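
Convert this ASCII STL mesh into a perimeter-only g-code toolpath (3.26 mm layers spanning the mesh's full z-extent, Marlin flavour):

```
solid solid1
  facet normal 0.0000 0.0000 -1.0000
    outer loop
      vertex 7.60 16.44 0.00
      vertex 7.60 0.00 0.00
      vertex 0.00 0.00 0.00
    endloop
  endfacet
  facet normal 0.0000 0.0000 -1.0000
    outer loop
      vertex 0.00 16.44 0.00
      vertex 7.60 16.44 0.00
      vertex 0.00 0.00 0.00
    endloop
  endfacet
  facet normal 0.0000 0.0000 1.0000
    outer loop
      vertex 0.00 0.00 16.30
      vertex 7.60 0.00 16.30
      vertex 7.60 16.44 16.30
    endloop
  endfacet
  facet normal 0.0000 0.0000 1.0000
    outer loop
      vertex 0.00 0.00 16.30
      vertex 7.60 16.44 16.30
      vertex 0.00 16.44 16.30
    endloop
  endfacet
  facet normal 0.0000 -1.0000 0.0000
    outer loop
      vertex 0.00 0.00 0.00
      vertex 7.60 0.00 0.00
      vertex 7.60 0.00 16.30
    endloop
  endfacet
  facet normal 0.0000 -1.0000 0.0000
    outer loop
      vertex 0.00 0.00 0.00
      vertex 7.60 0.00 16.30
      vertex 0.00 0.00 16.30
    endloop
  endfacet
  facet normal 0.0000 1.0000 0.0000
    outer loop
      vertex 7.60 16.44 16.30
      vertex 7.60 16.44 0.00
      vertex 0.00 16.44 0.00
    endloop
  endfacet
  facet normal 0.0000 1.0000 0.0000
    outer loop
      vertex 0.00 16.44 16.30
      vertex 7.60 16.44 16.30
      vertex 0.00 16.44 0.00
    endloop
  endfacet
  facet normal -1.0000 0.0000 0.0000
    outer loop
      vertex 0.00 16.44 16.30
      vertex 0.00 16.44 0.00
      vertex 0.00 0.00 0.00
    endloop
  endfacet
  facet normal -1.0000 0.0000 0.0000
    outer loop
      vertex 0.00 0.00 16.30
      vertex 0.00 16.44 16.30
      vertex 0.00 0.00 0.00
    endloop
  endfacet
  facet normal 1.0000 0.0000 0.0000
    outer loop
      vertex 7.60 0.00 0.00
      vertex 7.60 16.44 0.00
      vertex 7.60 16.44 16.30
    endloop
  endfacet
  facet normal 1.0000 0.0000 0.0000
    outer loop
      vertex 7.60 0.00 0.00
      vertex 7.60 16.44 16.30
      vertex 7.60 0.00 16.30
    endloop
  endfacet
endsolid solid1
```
; perimeter-only toolpath
G21 ; units = mm
G90 ; absolute positioning
G28 ; home
; layer 1
G0 Z3.26
G0 X0.00 Y0.00
G1 X7.60 Y0.00
G1 X7.60 Y16.44
G1 X0.00 Y16.44
G1 X0.00 Y0.00
; layer 2
G0 Z6.52
G0 X0.00 Y0.00
G1 X7.60 Y0.00
G1 X7.60 Y16.44
G1 X0.00 Y16.44
G1 X0.00 Y0.00
; layer 3
G0 Z9.78
G0 X0.00 Y0.00
G1 X7.60 Y0.00
G1 X7.60 Y16.44
G1 X0.00 Y16.44
G1 X0.00 Y0.00
; layer 4
G0 Z13.04
G0 X0.00 Y0.00
G1 X7.60 Y0.00
G1 X7.60 Y16.44
G1 X0.00 Y16.44
G1 X0.00 Y0.00
; layer 5
G0 Z16.30
G0 X0.00 Y0.00
G1 X7.60 Y0.00
G1 X7.60 Y16.44
G1 X0.00 Y16.44
G1 X0.00 Y0.00
M2 ; end

The solid is a rectangular box, roughly 7.6 × 16.4 mm footprint and 16.3 mm tall. Slicing at Δz = 3.26 mm — 5 equal slices spanning the solid's height, so layer i sits at z = i·h/5 — gives 5 non-empty perimeters. Each is a 4-segment closed polygon; G0 lifts to the layer z and rapids to the start vertex, then G1 traces the edges.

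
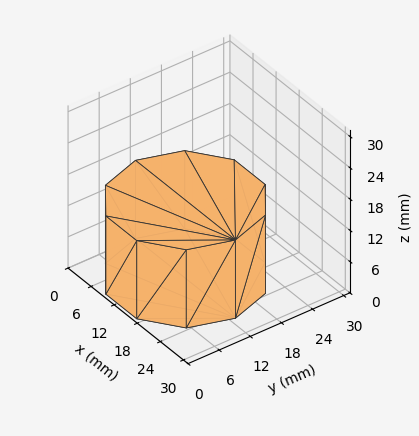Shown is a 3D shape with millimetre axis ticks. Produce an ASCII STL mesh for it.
Reading the render: the shape is a regular 10-sided prism (a cylinder approximated with 10 flat sides), circumscribed radius ≈ 13 mm, height ≈ 15 mm (dimensions read to the nearest mm from the axis ticks). For the STL, each face is triangulated and given an outward normal.

solid part
  facet normal 0.0000 0.0000 -1.0000
    outer loop
      vertex 17.017 25.364 0.000
      vertex 23.517 20.641 0.000
      vertex 26.000 13.000 0.000
    endloop
  endfacet
  facet normal 0.0000 0.0000 -1.0000
    outer loop
      vertex 8.983 25.364 0.000
      vertex 17.017 25.364 0.000
      vertex 26.000 13.000 0.000
    endloop
  endfacet
  facet normal 0.0000 0.0000 -1.0000
    outer loop
      vertex 2.483 20.641 0.000
      vertex 8.983 25.364 0.000
      vertex 26.000 13.000 0.000
    endloop
  endfacet
  facet normal 0.0000 0.0000 -1.0000
    outer loop
      vertex 0.000 13.000 0.000
      vertex 2.483 20.641 0.000
      vertex 26.000 13.000 0.000
    endloop
  endfacet
  facet normal 0.0000 0.0000 -1.0000
    outer loop
      vertex 2.483 5.359 0.000
      vertex 0.000 13.000 0.000
      vertex 26.000 13.000 0.000
    endloop
  endfacet
  facet normal 0.0000 0.0000 -1.0000
    outer loop
      vertex 8.983 0.636 0.000
      vertex 2.483 5.359 0.000
      vertex 26.000 13.000 0.000
    endloop
  endfacet
  facet normal 0.0000 0.0000 -1.0000
    outer loop
      vertex 17.017 0.636 0.000
      vertex 8.983 0.636 0.000
      vertex 26.000 13.000 0.000
    endloop
  endfacet
  facet normal 0.0000 0.0000 -1.0000
    outer loop
      vertex 23.517 5.359 0.000
      vertex 17.017 0.636 0.000
      vertex 26.000 13.000 0.000
    endloop
  endfacet
  facet normal 0.0000 0.0000 1.0000
    outer loop
      vertex 26.000 13.000 15.000
      vertex 23.517 20.641 15.000
      vertex 17.017 25.364 15.000
    endloop
  endfacet
  facet normal 0.0000 0.0000 1.0000
    outer loop
      vertex 26.000 13.000 15.000
      vertex 17.017 25.364 15.000
      vertex 8.983 25.364 15.000
    endloop
  endfacet
  facet normal 0.0000 0.0000 1.0000
    outer loop
      vertex 26.000 13.000 15.000
      vertex 8.983 25.364 15.000
      vertex 2.483 20.641 15.000
    endloop
  endfacet
  facet normal 0.0000 0.0000 1.0000
    outer loop
      vertex 26.000 13.000 15.000
      vertex 2.483 20.641 15.000
      vertex 0.000 13.000 15.000
    endloop
  endfacet
  facet normal 0.0000 0.0000 1.0000
    outer loop
      vertex 26.000 13.000 15.000
      vertex 0.000 13.000 15.000
      vertex 2.483 5.359 15.000
    endloop
  endfacet
  facet normal 0.0000 0.0000 1.0000
    outer loop
      vertex 26.000 13.000 15.000
      vertex 2.483 5.359 15.000
      vertex 8.983 0.636 15.000
    endloop
  endfacet
  facet normal 0.0000 0.0000 1.0000
    outer loop
      vertex 26.000 13.000 15.000
      vertex 8.983 0.636 15.000
      vertex 17.017 0.636 15.000
    endloop
  endfacet
  facet normal 0.0000 0.0000 1.0000
    outer loop
      vertex 26.000 13.000 15.000
      vertex 17.017 0.636 15.000
      vertex 23.517 5.359 15.000
    endloop
  endfacet
  facet normal 0.9510 0.3090 0.0000
    outer loop
      vertex 26.000 13.000 0.000
      vertex 23.517 20.641 0.000
      vertex 23.517 20.641 15.000
    endloop
  endfacet
  facet normal 0.9510 0.3090 0.0000
    outer loop
      vertex 26.000 13.000 0.000
      vertex 23.517 20.641 15.000
      vertex 26.000 13.000 15.000
    endloop
  endfacet
  facet normal 0.5878 0.8090 0.0000
    outer loop
      vertex 23.517 20.641 0.000
      vertex 17.017 25.364 0.000
      vertex 17.017 25.364 15.000
    endloop
  endfacet
  facet normal 0.5878 0.8090 0.0000
    outer loop
      vertex 23.517 20.641 0.000
      vertex 17.017 25.364 15.000
      vertex 23.517 20.641 15.000
    endloop
  endfacet
  facet normal 0.0000 1.0000 0.0000
    outer loop
      vertex 17.017 25.364 0.000
      vertex 8.983 25.364 0.000
      vertex 8.983 25.364 15.000
    endloop
  endfacet
  facet normal 0.0000 1.0000 0.0000
    outer loop
      vertex 17.017 25.364 0.000
      vertex 8.983 25.364 15.000
      vertex 17.017 25.364 15.000
    endloop
  endfacet
  facet normal -0.5878 0.8090 0.0000
    outer loop
      vertex 8.983 25.364 0.000
      vertex 2.483 20.641 0.000
      vertex 2.483 20.641 15.000
    endloop
  endfacet
  facet normal -0.5878 0.8090 0.0000
    outer loop
      vertex 8.983 25.364 0.000
      vertex 2.483 20.641 15.000
      vertex 8.983 25.364 15.000
    endloop
  endfacet
  facet normal -0.9510 0.3090 0.0000
    outer loop
      vertex 2.483 20.641 0.000
      vertex 0.000 13.000 0.000
      vertex 0.000 13.000 15.000
    endloop
  endfacet
  facet normal -0.9510 0.3090 0.0000
    outer loop
      vertex 2.483 20.641 0.000
      vertex 0.000 13.000 15.000
      vertex 2.483 20.641 15.000
    endloop
  endfacet
  facet normal -0.9510 -0.3090 0.0000
    outer loop
      vertex 0.000 13.000 0.000
      vertex 2.483 5.359 0.000
      vertex 2.483 5.359 15.000
    endloop
  endfacet
  facet normal -0.9510 -0.3090 0.0000
    outer loop
      vertex 0.000 13.000 0.000
      vertex 2.483 5.359 15.000
      vertex 0.000 13.000 15.000
    endloop
  endfacet
  facet normal -0.5878 -0.8090 0.0000
    outer loop
      vertex 2.483 5.359 0.000
      vertex 8.983 0.636 0.000
      vertex 8.983 0.636 15.000
    endloop
  endfacet
  facet normal -0.5878 -0.8090 0.0000
    outer loop
      vertex 2.483 5.359 0.000
      vertex 8.983 0.636 15.000
      vertex 2.483 5.359 15.000
    endloop
  endfacet
  facet normal 0.0000 -1.0000 0.0000
    outer loop
      vertex 8.983 0.636 0.000
      vertex 17.017 0.636 0.000
      vertex 17.017 0.636 15.000
    endloop
  endfacet
  facet normal 0.0000 -1.0000 0.0000
    outer loop
      vertex 8.983 0.636 0.000
      vertex 17.017 0.636 15.000
      vertex 8.983 0.636 15.000
    endloop
  endfacet
  facet normal 0.5878 -0.8090 0.0000
    outer loop
      vertex 17.017 0.636 0.000
      vertex 23.517 5.359 0.000
      vertex 23.517 5.359 15.000
    endloop
  endfacet
  facet normal 0.5878 -0.8090 0.0000
    outer loop
      vertex 17.017 0.636 0.000
      vertex 23.517 5.359 15.000
      vertex 17.017 0.636 15.000
    endloop
  endfacet
  facet normal 0.9510 -0.3090 0.0000
    outer loop
      vertex 23.517 5.359 0.000
      vertex 26.000 13.000 0.000
      vertex 26.000 13.000 15.000
    endloop
  endfacet
  facet normal 0.9510 -0.3090 0.0000
    outer loop
      vertex 23.517 5.359 0.000
      vertex 26.000 13.000 15.000
      vertex 23.517 5.359 15.000
    endloop
  endfacet
endsolid part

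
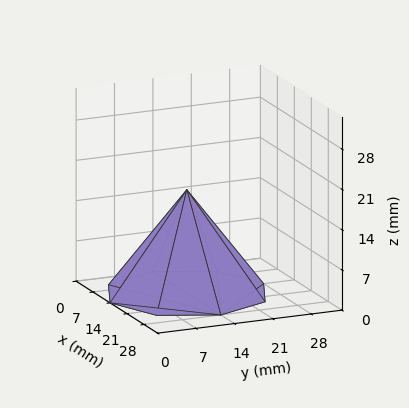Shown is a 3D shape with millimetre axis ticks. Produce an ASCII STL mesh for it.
Reading the render: the shape is a regular 8-sided pyramid, base circumscribed radius ≈ 14 mm, apex at z ≈ 18 mm (dimensions read to the nearest mm from the axis ticks). For the STL, each face is triangulated and given an outward normal.

solid part
  facet normal 0.0000 0.0000 -1.0000
    outer loop
      vertex 14.000 28.000 0.000
      vertex 23.899 23.899 0.000
      vertex 28.000 14.000 0.000
    endloop
  endfacet
  facet normal 0.0000 0.0000 -1.0000
    outer loop
      vertex 4.101 23.899 0.000
      vertex 14.000 28.000 0.000
      vertex 28.000 14.000 0.000
    endloop
  endfacet
  facet normal 0.0000 0.0000 -1.0000
    outer loop
      vertex 0.000 14.000 0.000
      vertex 4.101 23.899 0.000
      vertex 28.000 14.000 0.000
    endloop
  endfacet
  facet normal 0.0000 0.0000 -1.0000
    outer loop
      vertex 4.101 4.101 0.000
      vertex 0.000 14.000 0.000
      vertex 28.000 14.000 0.000
    endloop
  endfacet
  facet normal 0.0000 0.0000 -1.0000
    outer loop
      vertex 14.000 0.000 0.000
      vertex 4.101 4.101 0.000
      vertex 28.000 14.000 0.000
    endloop
  endfacet
  facet normal 0.0000 0.0000 -1.0000
    outer loop
      vertex 23.899 4.101 0.000
      vertex 14.000 0.000 0.000
      vertex 28.000 14.000 0.000
    endloop
  endfacet
  facet normal 0.7503 0.3108 0.5835
    outer loop
      vertex 28.000 14.000 0.000
      vertex 23.899 23.899 0.000
      vertex 14.000 14.000 18.000
    endloop
  endfacet
  facet normal 0.3108 0.7503 0.5835
    outer loop
      vertex 23.899 23.899 0.000
      vertex 14.000 28.000 0.000
      vertex 14.000 14.000 18.000
    endloop
  endfacet
  facet normal -0.3108 0.7503 0.5835
    outer loop
      vertex 14.000 28.000 0.000
      vertex 4.101 23.899 0.000
      vertex 14.000 14.000 18.000
    endloop
  endfacet
  facet normal -0.7503 0.3108 0.5835
    outer loop
      vertex 4.101 23.899 0.000
      vertex 0.000 14.000 0.000
      vertex 14.000 14.000 18.000
    endloop
  endfacet
  facet normal -0.7503 -0.3108 0.5835
    outer loop
      vertex 0.000 14.000 0.000
      vertex 4.101 4.101 0.000
      vertex 14.000 14.000 18.000
    endloop
  endfacet
  facet normal -0.3108 -0.7503 0.5835
    outer loop
      vertex 4.101 4.101 0.000
      vertex 14.000 0.000 0.000
      vertex 14.000 14.000 18.000
    endloop
  endfacet
  facet normal 0.3108 -0.7503 0.5835
    outer loop
      vertex 14.000 0.000 0.000
      vertex 23.899 4.101 0.000
      vertex 14.000 14.000 18.000
    endloop
  endfacet
  facet normal 0.7503 -0.3108 0.5835
    outer loop
      vertex 23.899 4.101 0.000
      vertex 28.000 14.000 0.000
      vertex 14.000 14.000 18.000
    endloop
  endfacet
endsolid part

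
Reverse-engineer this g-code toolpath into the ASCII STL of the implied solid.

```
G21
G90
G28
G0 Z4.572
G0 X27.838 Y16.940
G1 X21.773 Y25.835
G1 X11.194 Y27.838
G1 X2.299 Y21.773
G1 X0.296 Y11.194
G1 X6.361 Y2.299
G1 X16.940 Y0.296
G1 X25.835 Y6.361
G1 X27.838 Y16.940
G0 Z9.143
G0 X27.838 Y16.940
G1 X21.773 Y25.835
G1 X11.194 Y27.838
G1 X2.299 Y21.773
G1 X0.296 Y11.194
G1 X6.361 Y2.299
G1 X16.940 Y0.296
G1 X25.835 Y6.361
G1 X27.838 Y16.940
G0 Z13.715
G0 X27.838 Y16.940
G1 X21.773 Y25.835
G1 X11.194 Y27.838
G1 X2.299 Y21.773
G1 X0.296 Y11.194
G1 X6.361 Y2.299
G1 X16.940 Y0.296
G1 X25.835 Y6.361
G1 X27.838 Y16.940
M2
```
solid part
  facet normal 0.0000 0.0000 -1.0000
    outer loop
      vertex 11.194 27.838 0.000
      vertex 21.773 25.835 0.000
      vertex 27.838 16.940 0.000
    endloop
  endfacet
  facet normal 0.0000 0.0000 -1.0000
    outer loop
      vertex 2.299 21.773 0.000
      vertex 11.194 27.838 0.000
      vertex 27.838 16.940 0.000
    endloop
  endfacet
  facet normal 0.0000 0.0000 -1.0000
    outer loop
      vertex 0.296 11.194 0.000
      vertex 2.299 21.773 0.000
      vertex 27.838 16.940 0.000
    endloop
  endfacet
  facet normal 0.0000 0.0000 -1.0000
    outer loop
      vertex 6.361 2.299 0.000
      vertex 0.296 11.194 0.000
      vertex 27.838 16.940 0.000
    endloop
  endfacet
  facet normal 0.0000 0.0000 -1.0000
    outer loop
      vertex 16.940 0.296 0.000
      vertex 6.361 2.299 0.000
      vertex 27.838 16.940 0.000
    endloop
  endfacet
  facet normal 0.0000 0.0000 -1.0000
    outer loop
      vertex 25.835 6.361 0.000
      vertex 16.940 0.296 0.000
      vertex 27.838 16.940 0.000
    endloop
  endfacet
  facet normal 0.0000 0.0000 1.0000
    outer loop
      vertex 27.838 16.940 13.715
      vertex 21.773 25.835 13.715
      vertex 11.194 27.838 13.715
    endloop
  endfacet
  facet normal 0.0000 0.0000 1.0000
    outer loop
      vertex 27.838 16.940 13.715
      vertex 11.194 27.838 13.715
      vertex 2.299 21.773 13.715
    endloop
  endfacet
  facet normal 0.0000 0.0000 1.0000
    outer loop
      vertex 27.838 16.940 13.715
      vertex 2.299 21.773 13.715
      vertex 0.296 11.194 13.715
    endloop
  endfacet
  facet normal 0.0000 0.0000 1.0000
    outer loop
      vertex 27.838 16.940 13.715
      vertex 0.296 11.194 13.715
      vertex 6.361 2.299 13.715
    endloop
  endfacet
  facet normal 0.0000 0.0000 1.0000
    outer loop
      vertex 27.838 16.940 13.715
      vertex 6.361 2.299 13.715
      vertex 16.940 0.296 13.715
    endloop
  endfacet
  facet normal 0.0000 0.0000 1.0000
    outer loop
      vertex 27.838 16.940 13.715
      vertex 16.940 0.296 13.715
      vertex 25.835 6.361 13.715
    endloop
  endfacet
  facet normal 0.8262 0.5634 0.0000
    outer loop
      vertex 27.838 16.940 0.000
      vertex 21.773 25.835 0.000
      vertex 21.773 25.835 13.715
    endloop
  endfacet
  facet normal 0.8262 0.5634 0.0000
    outer loop
      vertex 27.838 16.940 0.000
      vertex 21.773 25.835 13.715
      vertex 27.838 16.940 13.715
    endloop
  endfacet
  facet normal 0.1860 0.9825 0.0000
    outer loop
      vertex 21.773 25.835 0.000
      vertex 11.194 27.838 0.000
      vertex 11.194 27.838 13.715
    endloop
  endfacet
  facet normal 0.1860 0.9825 0.0000
    outer loop
      vertex 21.773 25.835 0.000
      vertex 11.194 27.838 13.715
      vertex 21.773 25.835 13.715
    endloop
  endfacet
  facet normal -0.5634 0.8262 0.0000
    outer loop
      vertex 11.194 27.838 0.000
      vertex 2.299 21.773 0.000
      vertex 2.299 21.773 13.715
    endloop
  endfacet
  facet normal -0.5634 0.8262 0.0000
    outer loop
      vertex 11.194 27.838 0.000
      vertex 2.299 21.773 13.715
      vertex 11.194 27.838 13.715
    endloop
  endfacet
  facet normal -0.9825 0.1860 0.0000
    outer loop
      vertex 2.299 21.773 0.000
      vertex 0.296 11.194 0.000
      vertex 0.296 11.194 13.715
    endloop
  endfacet
  facet normal -0.9825 0.1860 0.0000
    outer loop
      vertex 2.299 21.773 0.000
      vertex 0.296 11.194 13.715
      vertex 2.299 21.773 13.715
    endloop
  endfacet
  facet normal -0.8262 -0.5634 0.0000
    outer loop
      vertex 0.296 11.194 0.000
      vertex 6.361 2.299 0.000
      vertex 6.361 2.299 13.715
    endloop
  endfacet
  facet normal -0.8262 -0.5634 0.0000
    outer loop
      vertex 0.296 11.194 0.000
      vertex 6.361 2.299 13.715
      vertex 0.296 11.194 13.715
    endloop
  endfacet
  facet normal -0.1860 -0.9825 0.0000
    outer loop
      vertex 6.361 2.299 0.000
      vertex 16.940 0.296 0.000
      vertex 16.940 0.296 13.715
    endloop
  endfacet
  facet normal -0.1860 -0.9825 0.0000
    outer loop
      vertex 6.361 2.299 0.000
      vertex 16.940 0.296 13.715
      vertex 6.361 2.299 13.715
    endloop
  endfacet
  facet normal 0.5634 -0.8262 0.0000
    outer loop
      vertex 16.940 0.296 0.000
      vertex 25.835 6.361 0.000
      vertex 25.835 6.361 13.715
    endloop
  endfacet
  facet normal 0.5634 -0.8262 0.0000
    outer loop
      vertex 16.940 0.296 0.000
      vertex 25.835 6.361 13.715
      vertex 16.940 0.296 13.715
    endloop
  endfacet
  facet normal 0.9825 -0.1860 0.0000
    outer loop
      vertex 25.835 6.361 0.000
      vertex 27.838 16.940 0.000
      vertex 27.838 16.940 13.715
    endloop
  endfacet
  facet normal 0.9825 -0.1860 0.0000
    outer loop
      vertex 25.835 6.361 0.000
      vertex 27.838 16.940 13.715
      vertex 25.835 6.361 13.715
    endloop
  endfacet
endsolid part

The G0 Z moves step by Δz≈4.572 mm. Every layer's G1 loop is the same polygon, so the solid is a straight extrusion of it from z=0 to z≈13.7. Closing with flat bottom and top caps and triangulating gives 28 facets — a regular 8-sided prism (a cylinder approximated with 8 flat sides), circumscribed radius ≈ 14.1 mm, height ≈ 13.7 mm.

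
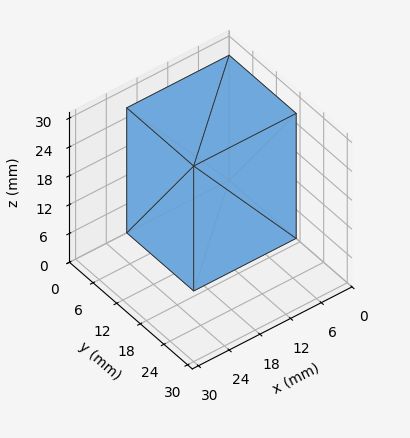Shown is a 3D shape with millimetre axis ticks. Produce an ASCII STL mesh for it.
Reading the render: the shape is a rectangular box, roughly 20 × 17 mm footprint and 26 mm tall (dimensions read to the nearest mm from the axis ticks). For the STL, each face is triangulated and given an outward normal.

solid part
  facet normal 0.0000 0.0000 -1.0000
    outer loop
      vertex 20.00 17.00 0.00
      vertex 20.00 0.00 0.00
      vertex 0.00 0.00 0.00
    endloop
  endfacet
  facet normal 0.0000 0.0000 -1.0000
    outer loop
      vertex 0.00 17.00 0.00
      vertex 20.00 17.00 0.00
      vertex 0.00 0.00 0.00
    endloop
  endfacet
  facet normal 0.0000 0.0000 1.0000
    outer loop
      vertex 0.00 0.00 26.00
      vertex 20.00 0.00 26.00
      vertex 20.00 17.00 26.00
    endloop
  endfacet
  facet normal 0.0000 0.0000 1.0000
    outer loop
      vertex 0.00 0.00 26.00
      vertex 20.00 17.00 26.00
      vertex 0.00 17.00 26.00
    endloop
  endfacet
  facet normal 0.0000 -1.0000 0.0000
    outer loop
      vertex 0.00 0.00 0.00
      vertex 20.00 0.00 0.00
      vertex 20.00 0.00 26.00
    endloop
  endfacet
  facet normal 0.0000 -1.0000 0.0000
    outer loop
      vertex 0.00 0.00 0.00
      vertex 20.00 0.00 26.00
      vertex 0.00 0.00 26.00
    endloop
  endfacet
  facet normal 0.0000 1.0000 0.0000
    outer loop
      vertex 20.00 17.00 26.00
      vertex 20.00 17.00 0.00
      vertex 0.00 17.00 0.00
    endloop
  endfacet
  facet normal 0.0000 1.0000 0.0000
    outer loop
      vertex 0.00 17.00 26.00
      vertex 20.00 17.00 26.00
      vertex 0.00 17.00 0.00
    endloop
  endfacet
  facet normal -1.0000 0.0000 0.0000
    outer loop
      vertex 0.00 17.00 26.00
      vertex 0.00 17.00 0.00
      vertex 0.00 0.00 0.00
    endloop
  endfacet
  facet normal -1.0000 0.0000 0.0000
    outer loop
      vertex 0.00 0.00 26.00
      vertex 0.00 17.00 26.00
      vertex 0.00 0.00 0.00
    endloop
  endfacet
  facet normal 1.0000 0.0000 0.0000
    outer loop
      vertex 20.00 0.00 0.00
      vertex 20.00 17.00 0.00
      vertex 20.00 17.00 26.00
    endloop
  endfacet
  facet normal 1.0000 0.0000 0.0000
    outer loop
      vertex 20.00 0.00 0.00
      vertex 20.00 17.00 26.00
      vertex 20.00 0.00 26.00
    endloop
  endfacet
endsolid part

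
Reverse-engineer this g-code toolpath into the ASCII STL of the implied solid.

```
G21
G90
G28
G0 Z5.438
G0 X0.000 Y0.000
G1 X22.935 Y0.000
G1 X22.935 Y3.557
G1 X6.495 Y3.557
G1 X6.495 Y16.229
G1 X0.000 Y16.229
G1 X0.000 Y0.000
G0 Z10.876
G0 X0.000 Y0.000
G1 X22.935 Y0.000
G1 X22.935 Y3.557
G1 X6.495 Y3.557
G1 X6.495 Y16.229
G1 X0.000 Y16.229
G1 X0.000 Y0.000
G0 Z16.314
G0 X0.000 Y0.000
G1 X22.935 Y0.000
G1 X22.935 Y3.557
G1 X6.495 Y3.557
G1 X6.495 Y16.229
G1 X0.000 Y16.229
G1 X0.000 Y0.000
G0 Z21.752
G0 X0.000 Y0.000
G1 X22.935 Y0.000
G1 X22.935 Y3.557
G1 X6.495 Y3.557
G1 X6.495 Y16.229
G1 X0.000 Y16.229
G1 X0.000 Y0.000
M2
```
solid part
  facet normal 0.0000 0.0000 -1.0000
    outer loop
      vertex 22.935 3.557 0.000
      vertex 22.935 0.000 0.000
      vertex 0.000 0.000 0.000
    endloop
  endfacet
  facet normal 0.0000 0.0000 -1.0000
    outer loop
      vertex 6.495 3.557 0.000
      vertex 22.935 3.557 0.000
      vertex 0.000 0.000 0.000
    endloop
  endfacet
  facet normal 0.0000 0.0000 -1.0000
    outer loop
      vertex 6.495 16.229 0.000
      vertex 6.495 3.557 0.000
      vertex 0.000 0.000 0.000
    endloop
  endfacet
  facet normal 0.0000 0.0000 -1.0000
    outer loop
      vertex 0.000 16.229 0.000
      vertex 6.495 16.229 0.000
      vertex 0.000 0.000 0.000
    endloop
  endfacet
  facet normal 0.0000 0.0000 1.0000
    outer loop
      vertex 0.000 0.000 21.752
      vertex 22.935 0.000 21.752
      vertex 22.935 3.557 21.752
    endloop
  endfacet
  facet normal 0.0000 0.0000 1.0000
    outer loop
      vertex 0.000 0.000 21.752
      vertex 22.935 3.557 21.752
      vertex 6.495 3.557 21.752
    endloop
  endfacet
  facet normal 0.0000 0.0000 1.0000
    outer loop
      vertex 0.000 0.000 21.752
      vertex 6.495 3.557 21.752
      vertex 6.495 16.229 21.752
    endloop
  endfacet
  facet normal 0.0000 0.0000 1.0000
    outer loop
      vertex 0.000 0.000 21.752
      vertex 6.495 16.229 21.752
      vertex 0.000 16.229 21.752
    endloop
  endfacet
  facet normal 0.0000 -1.0000 0.0000
    outer loop
      vertex 0.000 0.000 0.000
      vertex 22.935 0.000 0.000
      vertex 22.935 0.000 21.752
    endloop
  endfacet
  facet normal 0.0000 -1.0000 0.0000
    outer loop
      vertex 0.000 0.000 0.000
      vertex 22.935 0.000 21.752
      vertex 0.000 0.000 21.752
    endloop
  endfacet
  facet normal 1.0000 0.0000 0.0000
    outer loop
      vertex 22.935 0.000 0.000
      vertex 22.935 3.557 0.000
      vertex 22.935 3.557 21.752
    endloop
  endfacet
  facet normal 1.0000 0.0000 0.0000
    outer loop
      vertex 22.935 0.000 0.000
      vertex 22.935 3.557 21.752
      vertex 22.935 0.000 21.752
    endloop
  endfacet
  facet normal 0.0000 1.0000 0.0000
    outer loop
      vertex 22.935 3.557 0.000
      vertex 6.495 3.557 0.000
      vertex 6.495 3.557 21.752
    endloop
  endfacet
  facet normal 0.0000 1.0000 0.0000
    outer loop
      vertex 22.935 3.557 0.000
      vertex 6.495 3.557 21.752
      vertex 22.935 3.557 21.752
    endloop
  endfacet
  facet normal 1.0000 0.0000 0.0000
    outer loop
      vertex 6.495 3.557 0.000
      vertex 6.495 16.229 0.000
      vertex 6.495 16.229 21.752
    endloop
  endfacet
  facet normal 1.0000 0.0000 0.0000
    outer loop
      vertex 6.495 3.557 0.000
      vertex 6.495 16.229 21.752
      vertex 6.495 3.557 21.752
    endloop
  endfacet
  facet normal 0.0000 1.0000 0.0000
    outer loop
      vertex 6.495 16.229 0.000
      vertex 0.000 16.229 0.000
      vertex 0.000 16.229 21.752
    endloop
  endfacet
  facet normal 0.0000 1.0000 0.0000
    outer loop
      vertex 6.495 16.229 0.000
      vertex 0.000 16.229 21.752
      vertex 6.495 16.229 21.752
    endloop
  endfacet
  facet normal -1.0000 0.0000 0.0000
    outer loop
      vertex 0.000 16.229 0.000
      vertex 0.000 0.000 0.000
      vertex 0.000 0.000 21.752
    endloop
  endfacet
  facet normal -1.0000 0.0000 0.0000
    outer loop
      vertex 0.000 16.229 0.000
      vertex 0.000 0.000 21.752
      vertex 0.000 16.229 21.752
    endloop
  endfacet
endsolid part

The G0 Z moves step by Δz≈5.438 mm. Every layer's G1 loop is the same polygon, so the solid is a straight extrusion of it from z=0 to z≈21.8. Closing with flat bottom and top caps and triangulating gives 20 facets — an L-shaped prism: outer 22.9 × 16.2 mm, arm thicknesses ≈ 3.56 mm (horizontal) and 6.5 mm (vertical), extruded 21.8 mm in z.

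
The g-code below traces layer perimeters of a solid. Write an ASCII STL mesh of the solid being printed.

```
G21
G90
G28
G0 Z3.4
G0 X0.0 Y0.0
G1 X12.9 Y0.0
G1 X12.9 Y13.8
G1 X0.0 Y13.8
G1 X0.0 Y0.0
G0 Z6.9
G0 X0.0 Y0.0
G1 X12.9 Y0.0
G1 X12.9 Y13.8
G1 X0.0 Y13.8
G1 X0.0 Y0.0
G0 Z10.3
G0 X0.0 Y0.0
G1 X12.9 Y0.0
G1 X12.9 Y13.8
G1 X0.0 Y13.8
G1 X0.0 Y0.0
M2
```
solid part
  facet normal 0.0000 0.0000 -1.0000
    outer loop
      vertex 12.9 13.8 0.0
      vertex 12.9 0.0 0.0
      vertex 0.0 0.0 0.0
    endloop
  endfacet
  facet normal 0.0000 0.0000 -1.0000
    outer loop
      vertex 0.0 13.8 0.0
      vertex 12.9 13.8 0.0
      vertex 0.0 0.0 0.0
    endloop
  endfacet
  facet normal 0.0000 0.0000 1.0000
    outer loop
      vertex 0.0 0.0 10.3
      vertex 12.9 0.0 10.3
      vertex 12.9 13.8 10.3
    endloop
  endfacet
  facet normal 0.0000 0.0000 1.0000
    outer loop
      vertex 0.0 0.0 10.3
      vertex 12.9 13.8 10.3
      vertex 0.0 13.8 10.3
    endloop
  endfacet
  facet normal 0.0000 -1.0000 0.0000
    outer loop
      vertex 0.0 0.0 0.0
      vertex 12.9 0.0 0.0
      vertex 12.9 0.0 10.3
    endloop
  endfacet
  facet normal 0.0000 -1.0000 0.0000
    outer loop
      vertex 0.0 0.0 0.0
      vertex 12.9 0.0 10.3
      vertex 0.0 0.0 10.3
    endloop
  endfacet
  facet normal 0.0000 1.0000 0.0000
    outer loop
      vertex 12.9 13.8 10.3
      vertex 12.9 13.8 0.0
      vertex 0.0 13.8 0.0
    endloop
  endfacet
  facet normal 0.0000 1.0000 0.0000
    outer loop
      vertex 0.0 13.8 10.3
      vertex 12.9 13.8 10.3
      vertex 0.0 13.8 0.0
    endloop
  endfacet
  facet normal -1.0000 0.0000 0.0000
    outer loop
      vertex 0.0 13.8 10.3
      vertex 0.0 13.8 0.0
      vertex 0.0 0.0 0.0
    endloop
  endfacet
  facet normal -1.0000 0.0000 0.0000
    outer loop
      vertex 0.0 0.0 10.3
      vertex 0.0 13.8 10.3
      vertex 0.0 0.0 0.0
    endloop
  endfacet
  facet normal 1.0000 0.0000 0.0000
    outer loop
      vertex 12.9 0.0 0.0
      vertex 12.9 13.8 0.0
      vertex 12.9 13.8 10.3
    endloop
  endfacet
  facet normal 1.0000 0.0000 0.0000
    outer loop
      vertex 12.9 0.0 0.0
      vertex 12.9 13.8 10.3
      vertex 12.9 0.0 10.3
    endloop
  endfacet
endsolid part

The G0 Z moves step by Δz≈3.4 mm. Every layer's G1 loop is the same polygon, so the solid is a straight extrusion of it from z=0 to z≈10.3. Closing with flat bottom and top caps and triangulating gives 12 facets — a rectangular box, roughly 12.9 × 13.8 mm footprint and 10.3 mm tall.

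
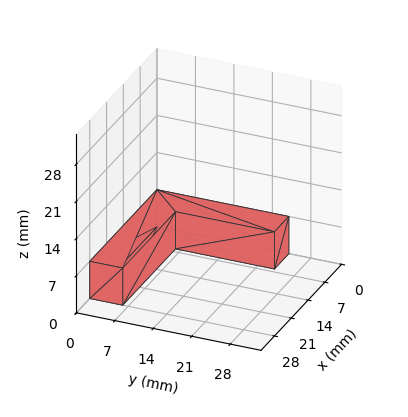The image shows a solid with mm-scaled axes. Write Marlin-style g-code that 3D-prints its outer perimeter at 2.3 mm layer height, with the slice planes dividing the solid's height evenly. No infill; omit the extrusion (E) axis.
Reading the render: the shape is an L-shaped prism: outer 28 × 24 mm, arm thicknesses ≈ 6 mm (horizontal) and 6 mm (vertical), extruded 7 mm in z (dimensions read to the nearest mm from the axis ticks). For the g-code, the solid's height is divided into equal slices at the stated Δz and each level perimeter traced with G1 moves after a G0 lift.

; perimeter-only toolpath
G21 ; units = mm
G90 ; absolute positioning
G28 ; home
; layer 1
G0 Z2.3
G0 X0.0 Y0.0
G1 X28.0 Y0.0
G1 X28.0 Y6.0
G1 X6.0 Y6.0
G1 X6.0 Y24.0
G1 X0.0 Y24.0
G1 X0.0 Y0.0
; layer 2
G0 Z4.7
G0 X0.0 Y0.0
G1 X28.0 Y0.0
G1 X28.0 Y6.0
G1 X6.0 Y6.0
G1 X6.0 Y24.0
G1 X0.0 Y24.0
G1 X0.0 Y0.0
; layer 3
G0 Z7.0
G0 X0.0 Y0.0
G1 X28.0 Y0.0
G1 X28.0 Y6.0
G1 X6.0 Y6.0
G1 X6.0 Y24.0
G1 X0.0 Y24.0
G1 X0.0 Y0.0
M2 ; end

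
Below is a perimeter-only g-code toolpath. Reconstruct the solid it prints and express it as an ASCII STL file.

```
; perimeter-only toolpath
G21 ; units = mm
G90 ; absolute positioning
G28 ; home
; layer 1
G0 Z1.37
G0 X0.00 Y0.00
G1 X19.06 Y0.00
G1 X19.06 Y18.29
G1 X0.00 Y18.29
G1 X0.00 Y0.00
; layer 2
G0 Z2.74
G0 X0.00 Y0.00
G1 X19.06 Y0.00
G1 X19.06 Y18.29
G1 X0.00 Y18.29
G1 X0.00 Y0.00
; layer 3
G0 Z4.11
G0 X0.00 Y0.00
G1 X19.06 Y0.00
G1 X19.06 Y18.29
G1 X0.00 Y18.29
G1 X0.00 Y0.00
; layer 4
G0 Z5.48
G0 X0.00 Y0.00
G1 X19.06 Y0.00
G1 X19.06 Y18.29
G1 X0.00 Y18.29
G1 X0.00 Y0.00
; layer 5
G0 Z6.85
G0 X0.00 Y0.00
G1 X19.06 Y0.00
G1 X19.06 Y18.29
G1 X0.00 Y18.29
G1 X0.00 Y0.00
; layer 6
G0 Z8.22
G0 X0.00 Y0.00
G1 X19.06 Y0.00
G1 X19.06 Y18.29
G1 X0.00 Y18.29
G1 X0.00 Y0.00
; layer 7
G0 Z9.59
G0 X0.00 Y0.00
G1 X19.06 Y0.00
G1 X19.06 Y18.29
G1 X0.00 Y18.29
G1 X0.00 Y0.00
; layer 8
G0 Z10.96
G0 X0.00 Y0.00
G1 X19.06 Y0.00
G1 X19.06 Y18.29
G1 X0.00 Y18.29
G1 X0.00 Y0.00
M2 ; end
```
solid part
  facet normal 0.0000 0.0000 -1.0000
    outer loop
      vertex 19.06 18.29 0.00
      vertex 19.06 0.00 0.00
      vertex 0.00 0.00 0.00
    endloop
  endfacet
  facet normal 0.0000 0.0000 -1.0000
    outer loop
      vertex 0.00 18.29 0.00
      vertex 19.06 18.29 0.00
      vertex 0.00 0.00 0.00
    endloop
  endfacet
  facet normal 0.0000 0.0000 1.0000
    outer loop
      vertex 0.00 0.00 10.96
      vertex 19.06 0.00 10.96
      vertex 19.06 18.29 10.96
    endloop
  endfacet
  facet normal 0.0000 0.0000 1.0000
    outer loop
      vertex 0.00 0.00 10.96
      vertex 19.06 18.29 10.96
      vertex 0.00 18.29 10.96
    endloop
  endfacet
  facet normal 0.0000 -1.0000 0.0000
    outer loop
      vertex 0.00 0.00 0.00
      vertex 19.06 0.00 0.00
      vertex 19.06 0.00 10.96
    endloop
  endfacet
  facet normal 0.0000 -1.0000 0.0000
    outer loop
      vertex 0.00 0.00 0.00
      vertex 19.06 0.00 10.96
      vertex 0.00 0.00 10.96
    endloop
  endfacet
  facet normal 0.0000 1.0000 0.0000
    outer loop
      vertex 19.06 18.29 10.96
      vertex 19.06 18.29 0.00
      vertex 0.00 18.29 0.00
    endloop
  endfacet
  facet normal 0.0000 1.0000 0.0000
    outer loop
      vertex 0.00 18.29 10.96
      vertex 19.06 18.29 10.96
      vertex 0.00 18.29 0.00
    endloop
  endfacet
  facet normal -1.0000 0.0000 0.0000
    outer loop
      vertex 0.00 18.29 10.96
      vertex 0.00 18.29 0.00
      vertex 0.00 0.00 0.00
    endloop
  endfacet
  facet normal -1.0000 0.0000 0.0000
    outer loop
      vertex 0.00 0.00 10.96
      vertex 0.00 18.29 10.96
      vertex 0.00 0.00 0.00
    endloop
  endfacet
  facet normal 1.0000 0.0000 0.0000
    outer loop
      vertex 19.06 0.00 0.00
      vertex 19.06 18.29 0.00
      vertex 19.06 18.29 10.96
    endloop
  endfacet
  facet normal 1.0000 0.0000 0.0000
    outer loop
      vertex 19.06 0.00 0.00
      vertex 19.06 18.29 10.96
      vertex 19.06 0.00 10.96
    endloop
  endfacet
endsolid part

The G0 Z moves step by Δz≈1.37 mm. Every layer's G1 loop is the same polygon, so the solid is a straight extrusion of it from z=0 to z≈11. Closing with flat bottom and top caps and triangulating gives 12 facets — a rectangular box, roughly 19.1 × 18.3 mm footprint and 11 mm tall.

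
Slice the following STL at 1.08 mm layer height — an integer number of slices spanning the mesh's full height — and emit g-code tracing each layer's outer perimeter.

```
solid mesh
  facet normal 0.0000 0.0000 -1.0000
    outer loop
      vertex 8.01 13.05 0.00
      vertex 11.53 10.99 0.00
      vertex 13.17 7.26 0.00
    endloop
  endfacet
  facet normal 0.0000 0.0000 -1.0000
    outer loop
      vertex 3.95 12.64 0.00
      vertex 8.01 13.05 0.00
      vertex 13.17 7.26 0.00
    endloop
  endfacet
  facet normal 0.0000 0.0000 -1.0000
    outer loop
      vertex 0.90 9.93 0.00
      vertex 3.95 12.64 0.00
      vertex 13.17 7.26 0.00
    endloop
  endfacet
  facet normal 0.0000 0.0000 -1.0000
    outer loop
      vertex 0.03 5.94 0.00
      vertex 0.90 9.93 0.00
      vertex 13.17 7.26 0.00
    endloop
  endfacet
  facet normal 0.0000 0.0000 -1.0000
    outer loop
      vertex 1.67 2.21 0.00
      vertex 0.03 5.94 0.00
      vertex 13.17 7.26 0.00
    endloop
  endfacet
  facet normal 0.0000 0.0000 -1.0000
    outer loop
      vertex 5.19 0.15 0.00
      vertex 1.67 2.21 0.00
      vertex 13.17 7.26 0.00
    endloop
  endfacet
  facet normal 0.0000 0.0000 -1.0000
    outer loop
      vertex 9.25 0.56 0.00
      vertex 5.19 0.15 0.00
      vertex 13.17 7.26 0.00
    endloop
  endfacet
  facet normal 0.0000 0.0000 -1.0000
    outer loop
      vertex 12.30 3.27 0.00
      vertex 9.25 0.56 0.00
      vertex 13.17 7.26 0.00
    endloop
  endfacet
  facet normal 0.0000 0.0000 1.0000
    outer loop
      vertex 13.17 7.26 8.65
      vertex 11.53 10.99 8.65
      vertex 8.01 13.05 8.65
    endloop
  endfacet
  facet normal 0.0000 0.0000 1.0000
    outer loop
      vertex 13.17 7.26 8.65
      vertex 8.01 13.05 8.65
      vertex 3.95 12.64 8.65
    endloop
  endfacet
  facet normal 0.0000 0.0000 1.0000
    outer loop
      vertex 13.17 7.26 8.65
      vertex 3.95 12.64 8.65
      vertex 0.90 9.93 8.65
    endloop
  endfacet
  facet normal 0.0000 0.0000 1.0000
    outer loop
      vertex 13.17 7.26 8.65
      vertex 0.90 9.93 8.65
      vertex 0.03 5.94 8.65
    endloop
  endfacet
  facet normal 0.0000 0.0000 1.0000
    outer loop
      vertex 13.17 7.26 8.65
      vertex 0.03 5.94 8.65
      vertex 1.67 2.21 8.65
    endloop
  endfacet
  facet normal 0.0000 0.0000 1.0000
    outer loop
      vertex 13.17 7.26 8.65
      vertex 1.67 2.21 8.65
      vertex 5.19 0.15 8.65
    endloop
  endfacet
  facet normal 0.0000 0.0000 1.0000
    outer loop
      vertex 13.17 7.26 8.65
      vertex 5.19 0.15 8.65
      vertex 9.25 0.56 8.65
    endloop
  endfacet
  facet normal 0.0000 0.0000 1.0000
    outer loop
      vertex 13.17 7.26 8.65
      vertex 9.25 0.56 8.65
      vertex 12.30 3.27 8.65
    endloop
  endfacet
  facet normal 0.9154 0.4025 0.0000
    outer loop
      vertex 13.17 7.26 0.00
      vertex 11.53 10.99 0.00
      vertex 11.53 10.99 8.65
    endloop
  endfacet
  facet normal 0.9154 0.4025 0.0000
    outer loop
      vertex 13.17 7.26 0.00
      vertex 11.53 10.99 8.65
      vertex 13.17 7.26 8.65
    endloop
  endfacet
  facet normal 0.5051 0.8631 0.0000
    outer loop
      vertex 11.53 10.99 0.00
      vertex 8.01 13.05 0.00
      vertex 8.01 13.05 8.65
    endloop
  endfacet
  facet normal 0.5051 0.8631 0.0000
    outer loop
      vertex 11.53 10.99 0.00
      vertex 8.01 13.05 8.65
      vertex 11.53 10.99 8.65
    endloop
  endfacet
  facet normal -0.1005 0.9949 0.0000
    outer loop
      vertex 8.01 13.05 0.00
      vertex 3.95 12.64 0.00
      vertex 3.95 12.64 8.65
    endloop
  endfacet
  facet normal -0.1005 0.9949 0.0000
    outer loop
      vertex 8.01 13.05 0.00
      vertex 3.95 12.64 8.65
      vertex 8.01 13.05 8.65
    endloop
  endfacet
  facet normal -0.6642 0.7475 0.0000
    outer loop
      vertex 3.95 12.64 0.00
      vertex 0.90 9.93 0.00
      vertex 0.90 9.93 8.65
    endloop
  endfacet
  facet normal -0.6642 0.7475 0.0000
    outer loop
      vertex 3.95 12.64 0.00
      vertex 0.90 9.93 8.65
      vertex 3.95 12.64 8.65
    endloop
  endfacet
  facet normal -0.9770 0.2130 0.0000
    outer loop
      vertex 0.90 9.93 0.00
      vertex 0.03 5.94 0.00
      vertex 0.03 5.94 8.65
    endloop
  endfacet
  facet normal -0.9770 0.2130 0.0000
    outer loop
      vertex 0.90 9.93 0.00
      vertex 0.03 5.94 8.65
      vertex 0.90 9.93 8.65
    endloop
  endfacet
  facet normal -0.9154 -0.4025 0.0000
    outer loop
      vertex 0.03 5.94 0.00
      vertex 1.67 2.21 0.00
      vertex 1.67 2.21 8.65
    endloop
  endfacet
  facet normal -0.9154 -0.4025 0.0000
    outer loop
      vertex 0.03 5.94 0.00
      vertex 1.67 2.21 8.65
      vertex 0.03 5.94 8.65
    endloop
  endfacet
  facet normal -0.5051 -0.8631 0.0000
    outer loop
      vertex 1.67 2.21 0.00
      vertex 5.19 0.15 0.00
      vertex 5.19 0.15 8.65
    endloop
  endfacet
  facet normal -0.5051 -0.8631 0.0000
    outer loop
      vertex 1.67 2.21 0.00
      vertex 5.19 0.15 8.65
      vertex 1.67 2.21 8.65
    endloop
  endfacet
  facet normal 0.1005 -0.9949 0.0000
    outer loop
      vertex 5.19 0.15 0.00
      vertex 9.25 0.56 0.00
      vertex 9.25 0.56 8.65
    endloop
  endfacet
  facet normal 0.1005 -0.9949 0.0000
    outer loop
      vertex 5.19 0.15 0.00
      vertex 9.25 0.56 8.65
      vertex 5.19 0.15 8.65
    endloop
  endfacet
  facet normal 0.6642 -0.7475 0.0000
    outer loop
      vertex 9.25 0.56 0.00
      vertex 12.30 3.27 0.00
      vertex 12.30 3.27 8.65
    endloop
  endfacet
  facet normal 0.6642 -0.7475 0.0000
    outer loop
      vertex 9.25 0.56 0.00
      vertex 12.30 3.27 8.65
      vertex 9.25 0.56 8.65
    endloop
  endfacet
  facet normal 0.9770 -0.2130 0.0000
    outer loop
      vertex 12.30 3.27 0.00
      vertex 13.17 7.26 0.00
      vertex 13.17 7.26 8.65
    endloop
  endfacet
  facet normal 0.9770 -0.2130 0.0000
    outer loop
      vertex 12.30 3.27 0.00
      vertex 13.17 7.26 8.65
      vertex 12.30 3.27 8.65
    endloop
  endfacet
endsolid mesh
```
; perimeter-only toolpath
G21 ; units = mm
G90 ; absolute positioning
G28 ; home
; layer 1
G0 Z1.08
G0 X13.17 Y7.26
G1 X11.53 Y10.99
G1 X8.01 Y13.05
G1 X3.95 Y12.64
G1 X0.90 Y9.93
G1 X0.03 Y5.94
G1 X1.67 Y2.21
G1 X5.19 Y0.15
G1 X9.25 Y0.56
G1 X12.30 Y3.27
G1 X13.17 Y7.26
; layer 2
G0 Z2.16
G0 X13.17 Y7.26
G1 X11.53 Y10.99
G1 X8.01 Y13.05
G1 X3.95 Y12.64
G1 X0.90 Y9.93
G1 X0.03 Y5.94
G1 X1.67 Y2.21
G1 X5.19 Y0.15
G1 X9.25 Y0.56
G1 X12.30 Y3.27
G1 X13.17 Y7.26
; layer 3
G0 Z3.24
G0 X13.17 Y7.26
G1 X11.53 Y10.99
G1 X8.01 Y13.05
G1 X3.95 Y12.64
G1 X0.90 Y9.93
G1 X0.03 Y5.94
G1 X1.67 Y2.21
G1 X5.19 Y0.15
G1 X9.25 Y0.56
G1 X12.30 Y3.27
G1 X13.17 Y7.26
; layer 4
G0 Z4.33
G0 X13.17 Y7.26
G1 X11.53 Y10.99
G1 X8.01 Y13.05
G1 X3.95 Y12.64
G1 X0.90 Y9.93
G1 X0.03 Y5.94
G1 X1.67 Y2.21
G1 X5.19 Y0.15
G1 X9.25 Y0.56
G1 X12.30 Y3.27
G1 X13.17 Y7.26
; layer 5
G0 Z5.41
G0 X13.17 Y7.26
G1 X11.53 Y10.99
G1 X8.01 Y13.05
G1 X3.95 Y12.64
G1 X0.90 Y9.93
G1 X0.03 Y5.94
G1 X1.67 Y2.21
G1 X5.19 Y0.15
G1 X9.25 Y0.56
G1 X12.30 Y3.27
G1 X13.17 Y7.26
; layer 6
G0 Z6.49
G0 X13.17 Y7.26
G1 X11.53 Y10.99
G1 X8.01 Y13.05
G1 X3.95 Y12.64
G1 X0.90 Y9.93
G1 X0.03 Y5.94
G1 X1.67 Y2.21
G1 X5.19 Y0.15
G1 X9.25 Y0.56
G1 X12.30 Y3.27
G1 X13.17 Y7.26
; layer 7
G0 Z7.57
G0 X13.17 Y7.26
G1 X11.53 Y10.99
G1 X8.01 Y13.05
G1 X3.95 Y12.64
G1 X0.90 Y9.93
G1 X0.03 Y5.94
G1 X1.67 Y2.21
G1 X5.19 Y0.15
G1 X9.25 Y0.56
G1 X12.30 Y3.27
G1 X13.17 Y7.26
; layer 8
G0 Z8.65
G0 X13.17 Y7.26
G1 X11.53 Y10.99
G1 X8.01 Y13.05
G1 X3.95 Y12.64
G1 X0.90 Y9.93
G1 X0.03 Y5.94
G1 X1.67 Y2.21
G1 X5.19 Y0.15
G1 X9.25 Y0.56
G1 X12.30 Y3.27
G1 X13.17 Y7.26
M2 ; end

The solid is a regular 10-sided prism (a cylinder approximated with 10 flat sides), circumscribed radius ≈ 6.6 mm, height ≈ 8.65 mm. Slicing at Δz = 1.08 mm — 8 equal slices spanning the solid's height, so layer i sits at z = i·h/8 — gives 8 non-empty perimeters. Each is a 10-segment closed polygon; G0 lifts to the layer z and rapids to the start vertex, then G1 traces the edges.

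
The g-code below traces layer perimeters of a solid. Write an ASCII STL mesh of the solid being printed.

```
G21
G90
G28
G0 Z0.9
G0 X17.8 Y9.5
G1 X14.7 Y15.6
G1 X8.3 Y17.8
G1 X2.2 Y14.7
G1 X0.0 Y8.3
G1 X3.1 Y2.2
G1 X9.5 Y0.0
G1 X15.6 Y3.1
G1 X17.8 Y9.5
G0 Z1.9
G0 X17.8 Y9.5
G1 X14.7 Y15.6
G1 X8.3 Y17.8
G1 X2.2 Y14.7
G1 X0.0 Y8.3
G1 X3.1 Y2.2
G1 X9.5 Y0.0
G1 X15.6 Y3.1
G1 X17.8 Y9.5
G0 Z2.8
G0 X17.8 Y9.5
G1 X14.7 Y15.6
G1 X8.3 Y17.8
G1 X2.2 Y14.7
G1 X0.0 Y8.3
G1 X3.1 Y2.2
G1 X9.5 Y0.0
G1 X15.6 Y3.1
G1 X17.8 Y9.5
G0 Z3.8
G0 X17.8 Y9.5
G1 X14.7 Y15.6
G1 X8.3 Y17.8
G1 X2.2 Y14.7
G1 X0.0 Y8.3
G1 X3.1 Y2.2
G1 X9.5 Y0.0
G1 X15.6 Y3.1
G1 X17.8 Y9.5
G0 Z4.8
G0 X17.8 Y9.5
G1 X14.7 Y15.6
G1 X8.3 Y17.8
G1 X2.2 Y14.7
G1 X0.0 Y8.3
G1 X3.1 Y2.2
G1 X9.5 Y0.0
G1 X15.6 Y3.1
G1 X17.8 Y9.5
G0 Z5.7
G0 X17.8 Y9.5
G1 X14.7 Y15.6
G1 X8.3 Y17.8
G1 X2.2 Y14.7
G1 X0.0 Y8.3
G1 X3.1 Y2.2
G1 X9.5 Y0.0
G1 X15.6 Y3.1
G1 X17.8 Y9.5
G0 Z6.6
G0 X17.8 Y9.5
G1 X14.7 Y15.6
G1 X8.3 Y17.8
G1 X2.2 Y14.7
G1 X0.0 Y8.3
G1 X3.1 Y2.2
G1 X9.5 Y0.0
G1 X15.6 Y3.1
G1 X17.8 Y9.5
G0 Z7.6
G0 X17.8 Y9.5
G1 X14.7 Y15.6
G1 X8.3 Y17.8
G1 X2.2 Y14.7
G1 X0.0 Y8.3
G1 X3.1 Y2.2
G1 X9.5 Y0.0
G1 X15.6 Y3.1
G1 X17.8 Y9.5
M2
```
solid part
  facet normal 0.0000 0.0000 -1.0000
    outer loop
      vertex 8.3 17.8 0.0
      vertex 14.7 15.6 0.0
      vertex 17.8 9.5 0.0
    endloop
  endfacet
  facet normal 0.0000 0.0000 -1.0000
    outer loop
      vertex 2.2 14.7 0.0
      vertex 8.3 17.8 0.0
      vertex 17.8 9.5 0.0
    endloop
  endfacet
  facet normal 0.0000 0.0000 -1.0000
    outer loop
      vertex 0.0 8.3 0.0
      vertex 2.2 14.7 0.0
      vertex 17.8 9.5 0.0
    endloop
  endfacet
  facet normal 0.0000 0.0000 -1.0000
    outer loop
      vertex 3.1 2.2 0.0
      vertex 0.0 8.3 0.0
      vertex 17.8 9.5 0.0
    endloop
  endfacet
  facet normal 0.0000 0.0000 -1.0000
    outer loop
      vertex 9.5 0.0 0.0
      vertex 3.1 2.2 0.0
      vertex 17.8 9.5 0.0
    endloop
  endfacet
  facet normal 0.0000 0.0000 -1.0000
    outer loop
      vertex 15.6 3.1 0.0
      vertex 9.5 0.0 0.0
      vertex 17.8 9.5 0.0
    endloop
  endfacet
  facet normal 0.0000 0.0000 1.0000
    outer loop
      vertex 17.8 9.5 7.6
      vertex 14.7 15.6 7.6
      vertex 8.3 17.8 7.6
    endloop
  endfacet
  facet normal 0.0000 0.0000 1.0000
    outer loop
      vertex 17.8 9.5 7.6
      vertex 8.3 17.8 7.6
      vertex 2.2 14.7 7.6
    endloop
  endfacet
  facet normal 0.0000 0.0000 1.0000
    outer loop
      vertex 17.8 9.5 7.6
      vertex 2.2 14.7 7.6
      vertex 0.0 8.3 7.6
    endloop
  endfacet
  facet normal 0.0000 0.0000 1.0000
    outer loop
      vertex 17.8 9.5 7.6
      vertex 0.0 8.3 7.6
      vertex 3.1 2.2 7.6
    endloop
  endfacet
  facet normal 0.0000 0.0000 1.0000
    outer loop
      vertex 17.8 9.5 7.6
      vertex 3.1 2.2 7.6
      vertex 9.5 0.0 7.6
    endloop
  endfacet
  facet normal 0.0000 0.0000 1.0000
    outer loop
      vertex 17.8 9.5 7.6
      vertex 9.5 0.0 7.6
      vertex 15.6 3.1 7.6
    endloop
  endfacet
  facet normal 0.8915 0.4530 0.0000
    outer loop
      vertex 17.8 9.5 0.0
      vertex 14.7 15.6 0.0
      vertex 14.7 15.6 7.6
    endloop
  endfacet
  facet normal 0.8915 0.4530 0.0000
    outer loop
      vertex 17.8 9.5 0.0
      vertex 14.7 15.6 7.6
      vertex 17.8 9.5 7.6
    endloop
  endfacet
  facet normal 0.3251 0.9457 0.0000
    outer loop
      vertex 14.7 15.6 0.0
      vertex 8.3 17.8 0.0
      vertex 8.3 17.8 7.6
    endloop
  endfacet
  facet normal 0.3251 0.9457 0.0000
    outer loop
      vertex 14.7 15.6 0.0
      vertex 8.3 17.8 7.6
      vertex 14.7 15.6 7.6
    endloop
  endfacet
  facet normal -0.4530 0.8915 0.0000
    outer loop
      vertex 8.3 17.8 0.0
      vertex 2.2 14.7 0.0
      vertex 2.2 14.7 7.6
    endloop
  endfacet
  facet normal -0.4530 0.8915 0.0000
    outer loop
      vertex 8.3 17.8 0.0
      vertex 2.2 14.7 7.6
      vertex 8.3 17.8 7.6
    endloop
  endfacet
  facet normal -0.9457 0.3251 0.0000
    outer loop
      vertex 2.2 14.7 0.0
      vertex 0.0 8.3 0.0
      vertex 0.0 8.3 7.6
    endloop
  endfacet
  facet normal -0.9457 0.3251 0.0000
    outer loop
      vertex 2.2 14.7 0.0
      vertex 0.0 8.3 7.6
      vertex 2.2 14.7 7.6
    endloop
  endfacet
  facet normal -0.8915 -0.4530 0.0000
    outer loop
      vertex 0.0 8.3 0.0
      vertex 3.1 2.2 0.0
      vertex 3.1 2.2 7.6
    endloop
  endfacet
  facet normal -0.8915 -0.4530 0.0000
    outer loop
      vertex 0.0 8.3 0.0
      vertex 3.1 2.2 7.6
      vertex 0.0 8.3 7.6
    endloop
  endfacet
  facet normal -0.3251 -0.9457 0.0000
    outer loop
      vertex 3.1 2.2 0.0
      vertex 9.5 0.0 0.0
      vertex 9.5 0.0 7.6
    endloop
  endfacet
  facet normal -0.3251 -0.9457 0.0000
    outer loop
      vertex 3.1 2.2 0.0
      vertex 9.5 0.0 7.6
      vertex 3.1 2.2 7.6
    endloop
  endfacet
  facet normal 0.4530 -0.8915 0.0000
    outer loop
      vertex 9.5 0.0 0.0
      vertex 15.6 3.1 0.0
      vertex 15.6 3.1 7.6
    endloop
  endfacet
  facet normal 0.4530 -0.8915 0.0000
    outer loop
      vertex 9.5 0.0 0.0
      vertex 15.6 3.1 7.6
      vertex 9.5 0.0 7.6
    endloop
  endfacet
  facet normal 0.9457 -0.3251 0.0000
    outer loop
      vertex 15.6 3.1 0.0
      vertex 17.8 9.5 0.0
      vertex 17.8 9.5 7.6
    endloop
  endfacet
  facet normal 0.9457 -0.3251 0.0000
    outer loop
      vertex 15.6 3.1 0.0
      vertex 17.8 9.5 7.6
      vertex 15.6 3.1 7.6
    endloop
  endfacet
endsolid part

The G0 Z moves step by Δz≈0.9 mm. Every layer's G1 loop is the same polygon, so the solid is a straight extrusion of it from z=0 to z≈7.6. Closing with flat bottom and top caps and triangulating gives 28 facets — a regular 8-sided prism (a cylinder approximated with 8 flat sides), circumscribed radius ≈ 8.9 mm, height ≈ 7.6 mm.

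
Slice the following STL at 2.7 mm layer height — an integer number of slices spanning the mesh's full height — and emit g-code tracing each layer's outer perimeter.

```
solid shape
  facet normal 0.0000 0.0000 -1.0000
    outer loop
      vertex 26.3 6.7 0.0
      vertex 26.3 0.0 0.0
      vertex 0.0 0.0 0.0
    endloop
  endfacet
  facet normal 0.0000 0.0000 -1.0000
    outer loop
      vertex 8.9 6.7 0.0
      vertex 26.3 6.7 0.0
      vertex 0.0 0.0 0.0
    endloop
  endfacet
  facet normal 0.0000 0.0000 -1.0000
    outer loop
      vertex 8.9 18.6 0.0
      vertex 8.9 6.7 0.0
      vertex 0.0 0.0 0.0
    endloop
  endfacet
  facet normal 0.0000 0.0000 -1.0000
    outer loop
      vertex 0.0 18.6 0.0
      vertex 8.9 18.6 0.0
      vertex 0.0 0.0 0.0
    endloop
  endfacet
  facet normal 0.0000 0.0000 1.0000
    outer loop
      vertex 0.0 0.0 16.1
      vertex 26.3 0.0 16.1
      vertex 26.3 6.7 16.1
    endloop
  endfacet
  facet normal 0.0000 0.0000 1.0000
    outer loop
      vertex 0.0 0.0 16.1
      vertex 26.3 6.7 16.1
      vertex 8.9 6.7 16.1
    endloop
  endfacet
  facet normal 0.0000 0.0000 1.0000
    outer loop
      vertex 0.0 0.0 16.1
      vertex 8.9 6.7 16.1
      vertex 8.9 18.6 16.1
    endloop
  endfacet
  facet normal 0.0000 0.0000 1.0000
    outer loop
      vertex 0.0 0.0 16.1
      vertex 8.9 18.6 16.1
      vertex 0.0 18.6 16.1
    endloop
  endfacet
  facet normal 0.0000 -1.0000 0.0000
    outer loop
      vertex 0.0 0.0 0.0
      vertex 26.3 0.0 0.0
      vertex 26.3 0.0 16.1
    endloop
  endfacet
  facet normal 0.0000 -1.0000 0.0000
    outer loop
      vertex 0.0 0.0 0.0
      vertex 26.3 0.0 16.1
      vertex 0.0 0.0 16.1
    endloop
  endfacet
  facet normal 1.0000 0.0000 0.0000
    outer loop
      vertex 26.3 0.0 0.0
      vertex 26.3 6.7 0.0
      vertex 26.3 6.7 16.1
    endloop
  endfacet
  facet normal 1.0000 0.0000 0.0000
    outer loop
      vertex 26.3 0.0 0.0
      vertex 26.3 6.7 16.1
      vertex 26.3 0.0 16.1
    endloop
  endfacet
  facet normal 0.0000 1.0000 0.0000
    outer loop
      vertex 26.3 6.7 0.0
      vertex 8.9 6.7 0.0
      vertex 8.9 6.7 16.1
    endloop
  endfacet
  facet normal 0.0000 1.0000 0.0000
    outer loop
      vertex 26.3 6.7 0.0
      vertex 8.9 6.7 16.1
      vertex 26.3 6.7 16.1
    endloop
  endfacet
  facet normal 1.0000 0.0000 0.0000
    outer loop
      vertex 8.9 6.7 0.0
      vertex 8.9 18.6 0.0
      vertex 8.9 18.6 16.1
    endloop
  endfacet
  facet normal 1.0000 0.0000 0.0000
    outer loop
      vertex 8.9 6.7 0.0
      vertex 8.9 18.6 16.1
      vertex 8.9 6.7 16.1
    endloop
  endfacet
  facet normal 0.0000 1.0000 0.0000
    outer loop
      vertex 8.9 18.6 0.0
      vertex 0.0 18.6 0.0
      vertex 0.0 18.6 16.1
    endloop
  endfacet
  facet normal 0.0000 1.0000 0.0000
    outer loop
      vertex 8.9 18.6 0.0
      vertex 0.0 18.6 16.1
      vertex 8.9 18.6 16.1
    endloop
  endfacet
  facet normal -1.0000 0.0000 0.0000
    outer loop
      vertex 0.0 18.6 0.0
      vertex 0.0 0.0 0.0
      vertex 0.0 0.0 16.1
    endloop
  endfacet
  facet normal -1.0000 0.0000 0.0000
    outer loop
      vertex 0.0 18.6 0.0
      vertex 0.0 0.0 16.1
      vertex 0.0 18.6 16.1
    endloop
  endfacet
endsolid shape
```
; perimeter-only toolpath
G21 ; units = mm
G90 ; absolute positioning
G28 ; home
; layer 1
G0 Z2.7
G0 X0.0 Y0.0
G1 X26.3 Y0.0
G1 X26.3 Y6.7
G1 X8.9 Y6.7
G1 X8.9 Y18.6
G1 X0.0 Y18.6
G1 X0.0 Y0.0
; layer 2
G0 Z5.4
G0 X0.0 Y0.0
G1 X26.3 Y0.0
G1 X26.3 Y6.7
G1 X8.9 Y6.7
G1 X8.9 Y18.6
G1 X0.0 Y18.6
G1 X0.0 Y0.0
; layer 3
G0 Z8.1
G0 X0.0 Y0.0
G1 X26.3 Y0.0
G1 X26.3 Y6.7
G1 X8.9 Y6.7
G1 X8.9 Y18.6
G1 X0.0 Y18.6
G1 X0.0 Y0.0
; layer 4
G0 Z10.7
G0 X0.0 Y0.0
G1 X26.3 Y0.0
G1 X26.3 Y6.7
G1 X8.9 Y6.7
G1 X8.9 Y18.6
G1 X0.0 Y18.6
G1 X0.0 Y0.0
; layer 5
G0 Z13.4
G0 X0.0 Y0.0
G1 X26.3 Y0.0
G1 X26.3 Y6.7
G1 X8.9 Y6.7
G1 X8.9 Y18.6
G1 X0.0 Y18.6
G1 X0.0 Y0.0
; layer 6
G0 Z16.1
G0 X0.0 Y0.0
G1 X26.3 Y0.0
G1 X26.3 Y6.7
G1 X8.9 Y6.7
G1 X8.9 Y18.6
G1 X0.0 Y18.6
G1 X0.0 Y0.0
M2 ; end

The solid is an L-shaped prism: outer 26.3 × 18.6 mm, arm thicknesses ≈ 6.7 mm (horizontal) and 8.9 mm (vertical), extruded 16.1 mm in z. Slicing at Δz = 2.7 mm — 6 equal slices spanning the solid's height, so layer i sits at z = i·h/6 — gives 6 non-empty perimeters. Each is a 6-segment closed polygon; G0 lifts to the layer z and rapids to the start vertex, then G1 traces the edges.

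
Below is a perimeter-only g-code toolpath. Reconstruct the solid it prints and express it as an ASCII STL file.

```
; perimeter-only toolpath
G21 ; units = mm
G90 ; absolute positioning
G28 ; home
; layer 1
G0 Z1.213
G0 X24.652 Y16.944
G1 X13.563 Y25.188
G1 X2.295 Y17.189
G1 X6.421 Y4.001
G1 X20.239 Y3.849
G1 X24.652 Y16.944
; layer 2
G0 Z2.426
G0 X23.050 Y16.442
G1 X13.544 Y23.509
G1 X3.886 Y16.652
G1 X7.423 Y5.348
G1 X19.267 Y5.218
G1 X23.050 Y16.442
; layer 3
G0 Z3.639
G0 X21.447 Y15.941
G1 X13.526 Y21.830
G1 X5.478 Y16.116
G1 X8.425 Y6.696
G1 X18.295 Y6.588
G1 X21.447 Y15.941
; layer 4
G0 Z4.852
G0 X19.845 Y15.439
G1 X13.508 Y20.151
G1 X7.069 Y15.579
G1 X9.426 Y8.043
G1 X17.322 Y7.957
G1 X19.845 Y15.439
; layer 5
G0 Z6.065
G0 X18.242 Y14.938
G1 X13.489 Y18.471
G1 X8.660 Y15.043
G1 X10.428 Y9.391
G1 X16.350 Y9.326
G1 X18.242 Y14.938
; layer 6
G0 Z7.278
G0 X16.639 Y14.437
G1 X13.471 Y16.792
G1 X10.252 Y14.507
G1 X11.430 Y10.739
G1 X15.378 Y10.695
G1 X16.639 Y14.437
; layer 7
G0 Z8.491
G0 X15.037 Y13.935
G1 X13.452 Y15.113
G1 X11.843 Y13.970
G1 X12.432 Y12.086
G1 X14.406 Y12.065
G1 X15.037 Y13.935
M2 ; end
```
solid part
  facet normal 0.0000 0.0000 -1.0000
    outer loop
      vertex 0.704 17.725 0.000
      vertex 13.581 26.867 0.000
      vertex 26.255 17.445 0.000
    endloop
  endfacet
  facet normal 0.0000 0.0000 -1.0000
    outer loop
      vertex 5.419 2.653 0.000
      vertex 0.704 17.725 0.000
      vertex 26.255 17.445 0.000
    endloop
  endfacet
  facet normal 0.0000 0.0000 -1.0000
    outer loop
      vertex 21.211 2.480 0.000
      vertex 5.419 2.653 0.000
      vertex 26.255 17.445 0.000
    endloop
  endfacet
  facet normal 0.3974 0.5345 0.7459
    outer loop
      vertex 26.255 17.445 0.000
      vertex 13.581 26.867 0.000
      vertex 13.434 13.434 9.704
    endloop
  endfacet
  facet normal -0.3856 0.5431 0.7459
    outer loop
      vertex 13.581 26.867 0.000
      vertex 0.704 17.725 0.000
      vertex 13.434 13.434 9.704
    endloop
  endfacet
  facet normal -0.6356 -0.1989 0.7459
    outer loop
      vertex 0.704 17.725 0.000
      vertex 5.419 2.653 0.000
      vertex 13.434 13.434 9.704
    endloop
  endfacet
  facet normal -0.0073 -0.6660 0.7459
    outer loop
      vertex 5.419 2.653 0.000
      vertex 21.211 2.480 0.000
      vertex 13.434 13.434 9.704
    endloop
  endfacet
  facet normal 0.6311 -0.2127 0.7459
    outer loop
      vertex 21.211 2.480 0.000
      vertex 26.255 17.445 0.000
      vertex 13.434 13.434 9.704
    endloop
  endfacet
endsolid part

The G0 Z moves step by Δz≈1.213 mm. The G1 loops shrink linearly with z, so the solid tapers from its base footprint up to z≈9.7. Closing with a flat bottom cap and the tapered top and triangulating gives 8 facets — a regular 5-sided pyramid, base circumscribed radius ≈ 13.4 mm, apex at z ≈ 9.7 mm.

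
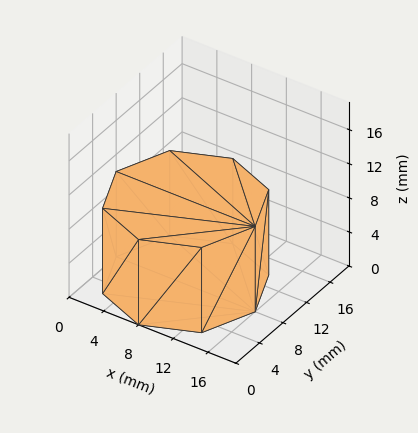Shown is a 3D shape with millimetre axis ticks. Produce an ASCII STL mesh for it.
Reading the render: the shape is a regular 8-sided prism (a cylinder approximated with 8 flat sides), circumscribed radius ≈ 8 mm, height ≈ 10 mm (dimensions read to the nearest mm from the axis ticks). For the STL, each face is triangulated and given an outward normal.

solid part
  facet normal 0.0000 0.0000 -1.0000
    outer loop
      vertex 8.0 16.0 0.0
      vertex 13.7 13.7 0.0
      vertex 16.0 8.0 0.0
    endloop
  endfacet
  facet normal 0.0000 0.0000 -1.0000
    outer loop
      vertex 2.3 13.7 0.0
      vertex 8.0 16.0 0.0
      vertex 16.0 8.0 0.0
    endloop
  endfacet
  facet normal 0.0000 0.0000 -1.0000
    outer loop
      vertex 0.0 8.0 0.0
      vertex 2.3 13.7 0.0
      vertex 16.0 8.0 0.0
    endloop
  endfacet
  facet normal 0.0000 0.0000 -1.0000
    outer loop
      vertex 2.3 2.3 0.0
      vertex 0.0 8.0 0.0
      vertex 16.0 8.0 0.0
    endloop
  endfacet
  facet normal 0.0000 0.0000 -1.0000
    outer loop
      vertex 8.0 0.0 0.0
      vertex 2.3 2.3 0.0
      vertex 16.0 8.0 0.0
    endloop
  endfacet
  facet normal 0.0000 0.0000 -1.0000
    outer loop
      vertex 13.7 2.3 0.0
      vertex 8.0 0.0 0.0
      vertex 16.0 8.0 0.0
    endloop
  endfacet
  facet normal 0.0000 0.0000 1.0000
    outer loop
      vertex 16.0 8.0 10.0
      vertex 13.7 13.7 10.0
      vertex 8.0 16.0 10.0
    endloop
  endfacet
  facet normal 0.0000 0.0000 1.0000
    outer loop
      vertex 16.0 8.0 10.0
      vertex 8.0 16.0 10.0
      vertex 2.3 13.7 10.0
    endloop
  endfacet
  facet normal 0.0000 0.0000 1.0000
    outer loop
      vertex 16.0 8.0 10.0
      vertex 2.3 13.7 10.0
      vertex 0.0 8.0 10.0
    endloop
  endfacet
  facet normal 0.0000 0.0000 1.0000
    outer loop
      vertex 16.0 8.0 10.0
      vertex 0.0 8.0 10.0
      vertex 2.3 2.3 10.0
    endloop
  endfacet
  facet normal 0.0000 0.0000 1.0000
    outer loop
      vertex 16.0 8.0 10.0
      vertex 2.3 2.3 10.0
      vertex 8.0 0.0 10.0
    endloop
  endfacet
  facet normal 0.0000 0.0000 1.0000
    outer loop
      vertex 16.0 8.0 10.0
      vertex 8.0 0.0 10.0
      vertex 13.7 2.3 10.0
    endloop
  endfacet
  facet normal 0.9274 0.3742 0.0000
    outer loop
      vertex 16.0 8.0 0.0
      vertex 13.7 13.7 0.0
      vertex 13.7 13.7 10.0
    endloop
  endfacet
  facet normal 0.9274 0.3742 0.0000
    outer loop
      vertex 16.0 8.0 0.0
      vertex 13.7 13.7 10.0
      vertex 16.0 8.0 10.0
    endloop
  endfacet
  facet normal 0.3742 0.9274 0.0000
    outer loop
      vertex 13.7 13.7 0.0
      vertex 8.0 16.0 0.0
      vertex 8.0 16.0 10.0
    endloop
  endfacet
  facet normal 0.3742 0.9274 0.0000
    outer loop
      vertex 13.7 13.7 0.0
      vertex 8.0 16.0 10.0
      vertex 13.7 13.7 10.0
    endloop
  endfacet
  facet normal -0.3742 0.9274 0.0000
    outer loop
      vertex 8.0 16.0 0.0
      vertex 2.3 13.7 0.0
      vertex 2.3 13.7 10.0
    endloop
  endfacet
  facet normal -0.3742 0.9274 0.0000
    outer loop
      vertex 8.0 16.0 0.0
      vertex 2.3 13.7 10.0
      vertex 8.0 16.0 10.0
    endloop
  endfacet
  facet normal -0.9274 0.3742 0.0000
    outer loop
      vertex 2.3 13.7 0.0
      vertex 0.0 8.0 0.0
      vertex 0.0 8.0 10.0
    endloop
  endfacet
  facet normal -0.9274 0.3742 0.0000
    outer loop
      vertex 2.3 13.7 0.0
      vertex 0.0 8.0 10.0
      vertex 2.3 13.7 10.0
    endloop
  endfacet
  facet normal -0.9274 -0.3742 0.0000
    outer loop
      vertex 0.0 8.0 0.0
      vertex 2.3 2.3 0.0
      vertex 2.3 2.3 10.0
    endloop
  endfacet
  facet normal -0.9274 -0.3742 0.0000
    outer loop
      vertex 0.0 8.0 0.0
      vertex 2.3 2.3 10.0
      vertex 0.0 8.0 10.0
    endloop
  endfacet
  facet normal -0.3742 -0.9274 0.0000
    outer loop
      vertex 2.3 2.3 0.0
      vertex 8.0 0.0 0.0
      vertex 8.0 0.0 10.0
    endloop
  endfacet
  facet normal -0.3742 -0.9274 0.0000
    outer loop
      vertex 2.3 2.3 0.0
      vertex 8.0 0.0 10.0
      vertex 2.3 2.3 10.0
    endloop
  endfacet
  facet normal 0.3742 -0.9274 0.0000
    outer loop
      vertex 8.0 0.0 0.0
      vertex 13.7 2.3 0.0
      vertex 13.7 2.3 10.0
    endloop
  endfacet
  facet normal 0.3742 -0.9274 0.0000
    outer loop
      vertex 8.0 0.0 0.0
      vertex 13.7 2.3 10.0
      vertex 8.0 0.0 10.0
    endloop
  endfacet
  facet normal 0.9274 -0.3742 0.0000
    outer loop
      vertex 13.7 2.3 0.0
      vertex 16.0 8.0 0.0
      vertex 16.0 8.0 10.0
    endloop
  endfacet
  facet normal 0.9274 -0.3742 0.0000
    outer loop
      vertex 13.7 2.3 0.0
      vertex 16.0 8.0 10.0
      vertex 13.7 2.3 10.0
    endloop
  endfacet
endsolid part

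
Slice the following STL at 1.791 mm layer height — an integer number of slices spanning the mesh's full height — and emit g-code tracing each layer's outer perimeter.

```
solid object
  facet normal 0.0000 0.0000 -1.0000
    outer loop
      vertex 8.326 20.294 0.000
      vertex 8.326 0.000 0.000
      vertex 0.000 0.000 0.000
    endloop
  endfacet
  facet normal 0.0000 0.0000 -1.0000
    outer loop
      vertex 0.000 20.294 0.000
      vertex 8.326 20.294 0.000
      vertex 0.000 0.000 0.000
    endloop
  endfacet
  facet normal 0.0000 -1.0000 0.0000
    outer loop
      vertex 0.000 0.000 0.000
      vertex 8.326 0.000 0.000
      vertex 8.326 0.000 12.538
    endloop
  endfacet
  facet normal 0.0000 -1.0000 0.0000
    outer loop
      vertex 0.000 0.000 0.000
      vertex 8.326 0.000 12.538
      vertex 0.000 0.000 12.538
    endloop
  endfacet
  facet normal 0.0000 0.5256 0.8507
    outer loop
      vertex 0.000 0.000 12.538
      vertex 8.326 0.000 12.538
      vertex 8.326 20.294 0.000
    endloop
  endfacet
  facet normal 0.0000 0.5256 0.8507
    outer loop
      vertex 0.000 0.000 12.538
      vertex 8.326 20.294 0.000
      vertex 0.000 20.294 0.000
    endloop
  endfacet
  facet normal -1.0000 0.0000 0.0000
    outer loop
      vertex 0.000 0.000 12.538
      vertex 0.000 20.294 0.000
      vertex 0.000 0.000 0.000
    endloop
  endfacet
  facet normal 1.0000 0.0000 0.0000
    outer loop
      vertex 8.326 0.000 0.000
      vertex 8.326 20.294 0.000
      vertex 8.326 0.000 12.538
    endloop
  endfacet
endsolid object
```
; perimeter-only toolpath
G21 ; units = mm
G90 ; absolute positioning
G28 ; home
; layer 1
G0 Z1.791
G0 X0.000 Y0.000
G1 X8.326 Y0.000
G1 X8.326 Y17.395
G1 X0.000 Y17.395
G1 X0.000 Y0.000
; layer 2
G0 Z3.582
G0 X0.000 Y0.000
G1 X8.326 Y0.000
G1 X8.326 Y14.496
G1 X0.000 Y14.496
G1 X0.000 Y0.000
; layer 3
G0 Z5.373
G0 X0.000 Y0.000
G1 X8.326 Y0.000
G1 X8.326 Y11.597
G1 X0.000 Y11.597
G1 X0.000 Y0.000
; layer 4
G0 Z7.165
G0 X0.000 Y0.000
G1 X8.326 Y0.000
G1 X8.326 Y8.697
G1 X0.000 Y8.697
G1 X0.000 Y0.000
; layer 5
G0 Z8.956
G0 X0.000 Y0.000
G1 X8.326 Y0.000
G1 X8.326 Y5.798
G1 X0.000 Y5.798
G1 X0.000 Y0.000
; layer 6
G0 Z10.747
G0 X0.000 Y0.000
G1 X8.326 Y0.000
G1 X8.326 Y2.899
G1 X0.000 Y2.899
G1 X0.000 Y0.000
M2 ; end

The solid is a wedge (ramp): 8.33 × 20.3 mm base, rising to 12.5 mm along the y=0 edge and sloping linearly to z=0 at y=20.3. Slicing at Δz = 1.791 mm — 7 equal slices spanning the solid's height, so layer i sits at z = i·h/7 — gives 6 non-empty perimeters. Each is a 4-segment closed polygon; G0 lifts to the layer z and rapids to the start vertex, then G1 traces the edges. The cross-section shrinks linearly with z (the slice at the apex is degenerate and omitted).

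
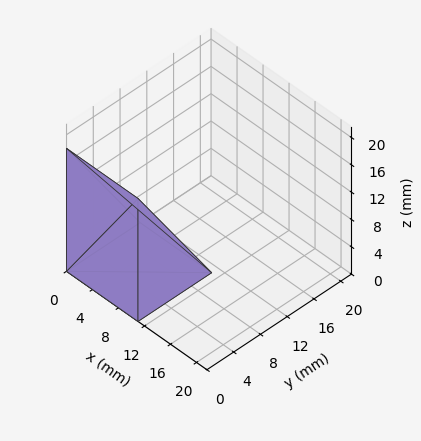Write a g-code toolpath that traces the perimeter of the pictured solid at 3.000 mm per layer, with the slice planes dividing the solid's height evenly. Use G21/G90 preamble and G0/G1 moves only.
Reading the render: the shape is a wedge (ramp): 11 × 11 mm base, rising to 18 mm along the y=0 edge and sloping linearly to z=0 at y=11 (dimensions read to the nearest mm from the axis ticks). For the g-code, the solid's height is divided into equal slices at the stated Δz and each level perimeter traced with G1 moves after a G0 lift.

; perimeter-only toolpath
G21 ; units = mm
G90 ; absolute positioning
G28 ; home
; layer 1
G0 Z3.000
G0 X0.000 Y0.000
G1 X11.000 Y0.000
G1 X11.000 Y9.167
G1 X0.000 Y9.167
G1 X0.000 Y0.000
; layer 2
G0 Z6.000
G0 X0.000 Y0.000
G1 X11.000 Y0.000
G1 X11.000 Y7.333
G1 X0.000 Y7.333
G1 X0.000 Y0.000
; layer 3
G0 Z9.000
G0 X0.000 Y0.000
G1 X11.000 Y0.000
G1 X11.000 Y5.500
G1 X0.000 Y5.500
G1 X0.000 Y0.000
; layer 4
G0 Z12.000
G0 X0.000 Y0.000
G1 X11.000 Y0.000
G1 X11.000 Y3.667
G1 X0.000 Y3.667
G1 X0.000 Y0.000
; layer 5
G0 Z15.000
G0 X0.000 Y0.000
G1 X11.000 Y0.000
G1 X11.000 Y1.833
G1 X0.000 Y1.833
G1 X0.000 Y0.000
M2 ; end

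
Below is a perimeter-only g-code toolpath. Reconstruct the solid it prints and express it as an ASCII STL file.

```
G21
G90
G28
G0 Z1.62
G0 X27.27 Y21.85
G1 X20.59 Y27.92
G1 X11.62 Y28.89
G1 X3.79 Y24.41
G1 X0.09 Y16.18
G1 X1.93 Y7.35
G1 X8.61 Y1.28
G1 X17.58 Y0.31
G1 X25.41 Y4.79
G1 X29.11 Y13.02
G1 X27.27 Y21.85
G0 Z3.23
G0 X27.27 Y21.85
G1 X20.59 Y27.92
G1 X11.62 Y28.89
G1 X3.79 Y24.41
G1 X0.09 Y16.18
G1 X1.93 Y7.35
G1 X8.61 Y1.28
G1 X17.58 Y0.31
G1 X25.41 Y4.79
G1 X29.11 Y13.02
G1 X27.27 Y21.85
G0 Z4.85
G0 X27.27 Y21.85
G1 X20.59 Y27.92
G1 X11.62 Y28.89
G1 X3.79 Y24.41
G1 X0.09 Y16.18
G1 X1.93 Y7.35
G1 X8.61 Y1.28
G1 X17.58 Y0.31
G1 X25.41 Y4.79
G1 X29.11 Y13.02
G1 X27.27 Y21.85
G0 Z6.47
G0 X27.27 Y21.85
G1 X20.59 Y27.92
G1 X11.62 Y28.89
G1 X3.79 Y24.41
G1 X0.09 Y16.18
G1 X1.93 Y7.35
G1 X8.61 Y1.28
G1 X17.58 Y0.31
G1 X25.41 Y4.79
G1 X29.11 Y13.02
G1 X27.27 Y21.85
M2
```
solid part
  facet normal 0.0000 0.0000 -1.0000
    outer loop
      vertex 11.62 28.89 0.00
      vertex 20.59 27.92 0.00
      vertex 27.27 21.85 0.00
    endloop
  endfacet
  facet normal 0.0000 0.0000 -1.0000
    outer loop
      vertex 3.79 24.41 0.00
      vertex 11.62 28.89 0.00
      vertex 27.27 21.85 0.00
    endloop
  endfacet
  facet normal 0.0000 0.0000 -1.0000
    outer loop
      vertex 0.09 16.18 0.00
      vertex 3.79 24.41 0.00
      vertex 27.27 21.85 0.00
    endloop
  endfacet
  facet normal 0.0000 0.0000 -1.0000
    outer loop
      vertex 1.93 7.35 0.00
      vertex 0.09 16.18 0.00
      vertex 27.27 21.85 0.00
    endloop
  endfacet
  facet normal 0.0000 0.0000 -1.0000
    outer loop
      vertex 8.61 1.28 0.00
      vertex 1.93 7.35 0.00
      vertex 27.27 21.85 0.00
    endloop
  endfacet
  facet normal 0.0000 0.0000 -1.0000
    outer loop
      vertex 17.58 0.31 0.00
      vertex 8.61 1.28 0.00
      vertex 27.27 21.85 0.00
    endloop
  endfacet
  facet normal 0.0000 0.0000 -1.0000
    outer loop
      vertex 25.41 4.79 0.00
      vertex 17.58 0.31 0.00
      vertex 27.27 21.85 0.00
    endloop
  endfacet
  facet normal 0.0000 0.0000 -1.0000
    outer loop
      vertex 29.11 13.02 0.00
      vertex 25.41 4.79 0.00
      vertex 27.27 21.85 0.00
    endloop
  endfacet
  facet normal 0.0000 0.0000 1.0000
    outer loop
      vertex 27.27 21.85 6.47
      vertex 20.59 27.92 6.47
      vertex 11.62 28.89 6.47
    endloop
  endfacet
  facet normal 0.0000 0.0000 1.0000
    outer loop
      vertex 27.27 21.85 6.47
      vertex 11.62 28.89 6.47
      vertex 3.79 24.41 6.47
    endloop
  endfacet
  facet normal 0.0000 0.0000 1.0000
    outer loop
      vertex 27.27 21.85 6.47
      vertex 3.79 24.41 6.47
      vertex 0.09 16.18 6.47
    endloop
  endfacet
  facet normal 0.0000 0.0000 1.0000
    outer loop
      vertex 27.27 21.85 6.47
      vertex 0.09 16.18 6.47
      vertex 1.93 7.35 6.47
    endloop
  endfacet
  facet normal 0.0000 0.0000 1.0000
    outer loop
      vertex 27.27 21.85 6.47
      vertex 1.93 7.35 6.47
      vertex 8.61 1.28 6.47
    endloop
  endfacet
  facet normal 0.0000 0.0000 1.0000
    outer loop
      vertex 27.27 21.85 6.47
      vertex 8.61 1.28 6.47
      vertex 17.58 0.31 6.47
    endloop
  endfacet
  facet normal 0.0000 0.0000 1.0000
    outer loop
      vertex 27.27 21.85 6.47
      vertex 17.58 0.31 6.47
      vertex 25.41 4.79 6.47
    endloop
  endfacet
  facet normal 0.0000 0.0000 1.0000
    outer loop
      vertex 27.27 21.85 6.47
      vertex 25.41 4.79 6.47
      vertex 29.11 13.02 6.47
    endloop
  endfacet
  facet normal 0.6725 0.7401 0.0000
    outer loop
      vertex 27.27 21.85 0.00
      vertex 20.59 27.92 0.00
      vertex 20.59 27.92 6.47
    endloop
  endfacet
  facet normal 0.6725 0.7401 0.0000
    outer loop
      vertex 27.27 21.85 0.00
      vertex 20.59 27.92 6.47
      vertex 27.27 21.85 6.47
    endloop
  endfacet
  facet normal 0.1075 0.9942 0.0000
    outer loop
      vertex 20.59 27.92 0.00
      vertex 11.62 28.89 0.00
      vertex 11.62 28.89 6.47
    endloop
  endfacet
  facet normal 0.1075 0.9942 0.0000
    outer loop
      vertex 20.59 27.92 0.00
      vertex 11.62 28.89 6.47
      vertex 20.59 27.92 6.47
    endloop
  endfacet
  facet normal -0.4966 0.8680 0.0000
    outer loop
      vertex 11.62 28.89 0.00
      vertex 3.79 24.41 0.00
      vertex 3.79 24.41 6.47
    endloop
  endfacet
  facet normal -0.4966 0.8680 0.0000
    outer loop
      vertex 11.62 28.89 0.00
      vertex 3.79 24.41 6.47
      vertex 11.62 28.89 6.47
    endloop
  endfacet
  facet normal -0.9121 0.4100 0.0000
    outer loop
      vertex 3.79 24.41 0.00
      vertex 0.09 16.18 0.00
      vertex 0.09 16.18 6.47
    endloop
  endfacet
  facet normal -0.9121 0.4100 0.0000
    outer loop
      vertex 3.79 24.41 0.00
      vertex 0.09 16.18 6.47
      vertex 3.79 24.41 6.47
    endloop
  endfacet
  facet normal -0.9790 -0.2040 0.0000
    outer loop
      vertex 0.09 16.18 0.00
      vertex 1.93 7.35 0.00
      vertex 1.93 7.35 6.47
    endloop
  endfacet
  facet normal -0.9790 -0.2040 0.0000
    outer loop
      vertex 0.09 16.18 0.00
      vertex 1.93 7.35 6.47
      vertex 0.09 16.18 6.47
    endloop
  endfacet
  facet normal -0.6725 -0.7401 0.0000
    outer loop
      vertex 1.93 7.35 0.00
      vertex 8.61 1.28 0.00
      vertex 8.61 1.28 6.47
    endloop
  endfacet
  facet normal -0.6725 -0.7401 0.0000
    outer loop
      vertex 1.93 7.35 0.00
      vertex 8.61 1.28 6.47
      vertex 1.93 7.35 6.47
    endloop
  endfacet
  facet normal -0.1075 -0.9942 0.0000
    outer loop
      vertex 8.61 1.28 0.00
      vertex 17.58 0.31 0.00
      vertex 17.58 0.31 6.47
    endloop
  endfacet
  facet normal -0.1075 -0.9942 0.0000
    outer loop
      vertex 8.61 1.28 0.00
      vertex 17.58 0.31 6.47
      vertex 8.61 1.28 6.47
    endloop
  endfacet
  facet normal 0.4966 -0.8680 0.0000
    outer loop
      vertex 17.58 0.31 0.00
      vertex 25.41 4.79 0.00
      vertex 25.41 4.79 6.47
    endloop
  endfacet
  facet normal 0.4966 -0.8680 0.0000
    outer loop
      vertex 17.58 0.31 0.00
      vertex 25.41 4.79 6.47
      vertex 17.58 0.31 6.47
    endloop
  endfacet
  facet normal 0.9121 -0.4100 0.0000
    outer loop
      vertex 25.41 4.79 0.00
      vertex 29.11 13.02 0.00
      vertex 29.11 13.02 6.47
    endloop
  endfacet
  facet normal 0.9121 -0.4100 0.0000
    outer loop
      vertex 25.41 4.79 0.00
      vertex 29.11 13.02 6.47
      vertex 25.41 4.79 6.47
    endloop
  endfacet
  facet normal 0.9790 0.2040 0.0000
    outer loop
      vertex 29.11 13.02 0.00
      vertex 27.27 21.85 0.00
      vertex 27.27 21.85 6.47
    endloop
  endfacet
  facet normal 0.9790 0.2040 0.0000
    outer loop
      vertex 29.11 13.02 0.00
      vertex 27.27 21.85 6.47
      vertex 29.11 13.02 6.47
    endloop
  endfacet
endsolid part

The G0 Z moves step by Δz≈1.62 mm. Every layer's G1 loop is the same polygon, so the solid is a straight extrusion of it from z=0 to z≈6.47. Closing with flat bottom and top caps and triangulating gives 36 facets — a regular 10-sided prism (a cylinder approximated with 10 flat sides), circumscribed radius ≈ 14.6 mm, height ≈ 6.47 mm.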